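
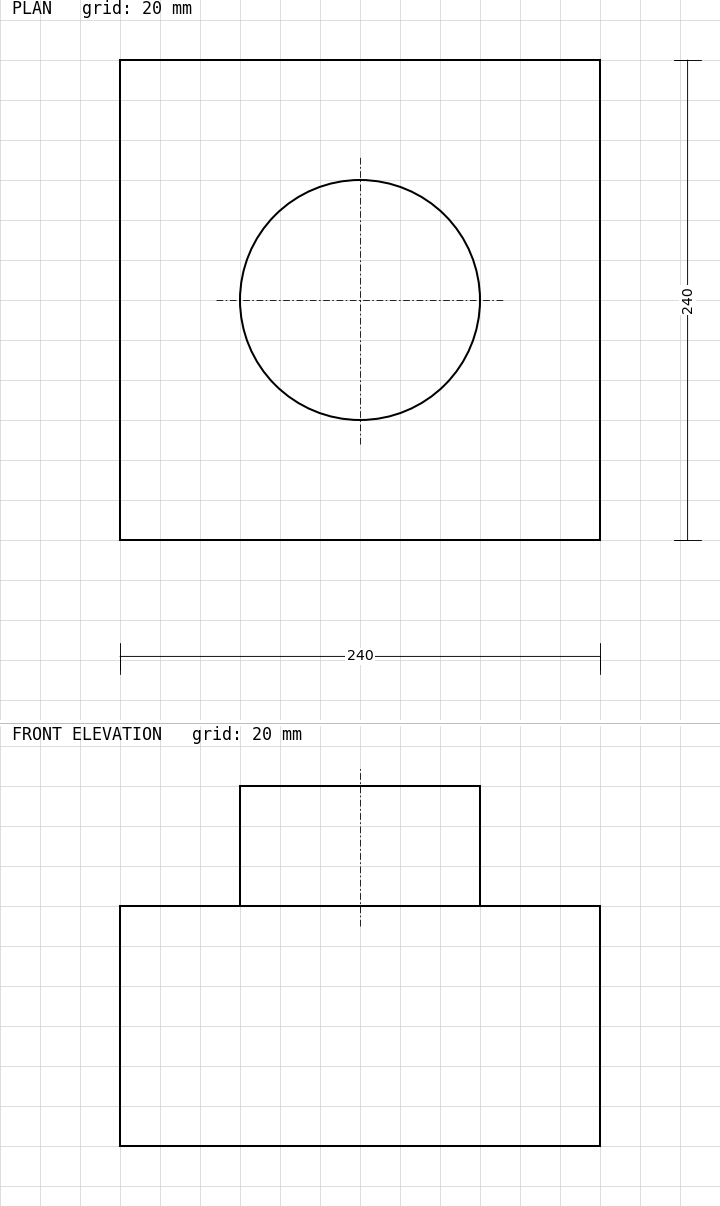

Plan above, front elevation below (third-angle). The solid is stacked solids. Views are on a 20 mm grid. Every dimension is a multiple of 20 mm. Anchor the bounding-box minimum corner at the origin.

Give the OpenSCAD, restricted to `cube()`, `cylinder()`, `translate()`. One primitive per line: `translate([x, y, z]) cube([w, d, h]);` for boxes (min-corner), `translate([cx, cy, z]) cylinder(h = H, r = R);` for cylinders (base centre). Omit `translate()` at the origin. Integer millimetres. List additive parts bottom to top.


cube([240, 240, 120]);
translate([120, 120, 120]) cylinder(h = 60, r = 60);


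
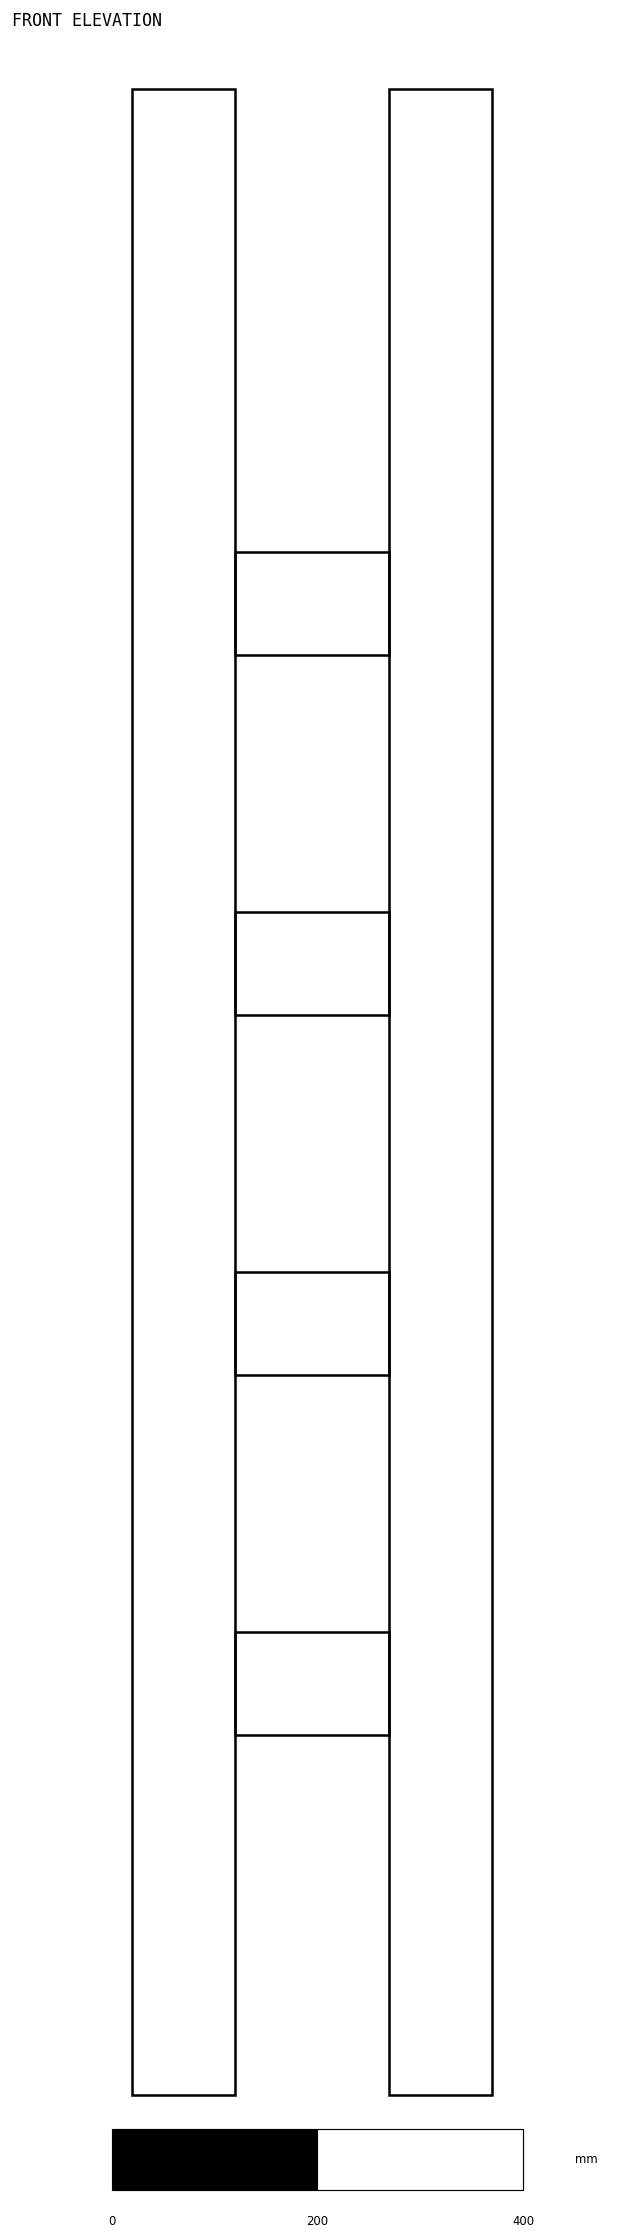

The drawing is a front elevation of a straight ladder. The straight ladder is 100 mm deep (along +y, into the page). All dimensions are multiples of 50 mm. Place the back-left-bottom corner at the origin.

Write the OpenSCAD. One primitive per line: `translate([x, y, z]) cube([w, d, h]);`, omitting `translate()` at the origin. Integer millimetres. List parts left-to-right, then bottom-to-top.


cube([100, 100, 1950]);
translate([100, 0, 350]) cube([150, 100, 100]);
translate([100, 0, 700]) cube([150, 100, 100]);
translate([100, 0, 1050]) cube([150, 100, 100]);
translate([100, 0, 1400]) cube([150, 100, 100]);
translate([250, 0, 0]) cube([100, 100, 1950]);


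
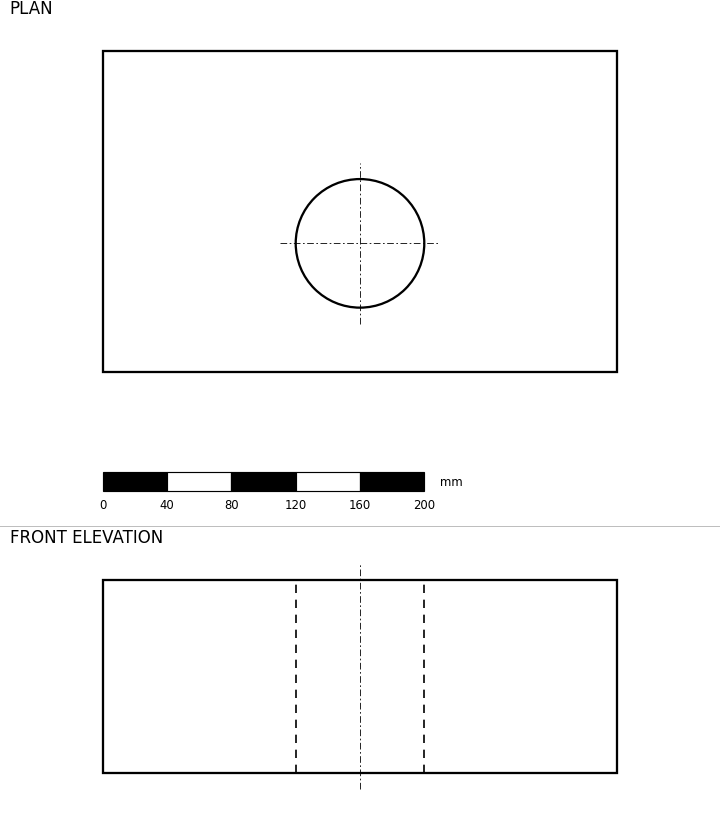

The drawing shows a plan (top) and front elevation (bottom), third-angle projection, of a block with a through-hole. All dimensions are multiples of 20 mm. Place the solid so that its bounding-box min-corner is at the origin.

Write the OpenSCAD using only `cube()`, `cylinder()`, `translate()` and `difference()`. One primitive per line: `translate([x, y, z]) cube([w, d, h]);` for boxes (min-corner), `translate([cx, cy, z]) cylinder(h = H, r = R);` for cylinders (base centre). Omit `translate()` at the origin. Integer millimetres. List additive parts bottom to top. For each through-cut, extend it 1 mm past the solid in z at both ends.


difference() {
  cube([320, 200, 120]);
  translate([160, 80, -1]) cylinder(h = 122, r = 40);
}


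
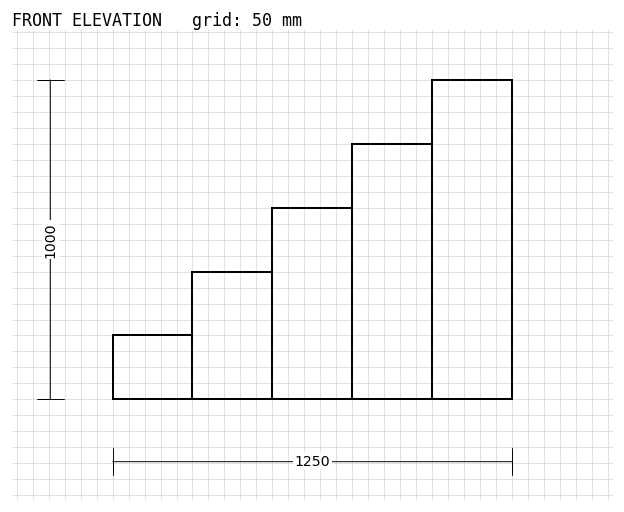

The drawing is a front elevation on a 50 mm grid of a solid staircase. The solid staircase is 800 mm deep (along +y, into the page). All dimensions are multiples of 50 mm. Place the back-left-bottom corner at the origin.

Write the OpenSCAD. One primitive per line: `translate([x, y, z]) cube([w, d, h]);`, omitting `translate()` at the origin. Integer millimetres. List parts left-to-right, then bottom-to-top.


cube([250, 800, 200]);
translate([250, 0, 0]) cube([250, 800, 400]);
translate([500, 0, 0]) cube([250, 800, 600]);
translate([750, 0, 0]) cube([250, 800, 800]);
translate([1000, 0, 0]) cube([250, 800, 1000]);


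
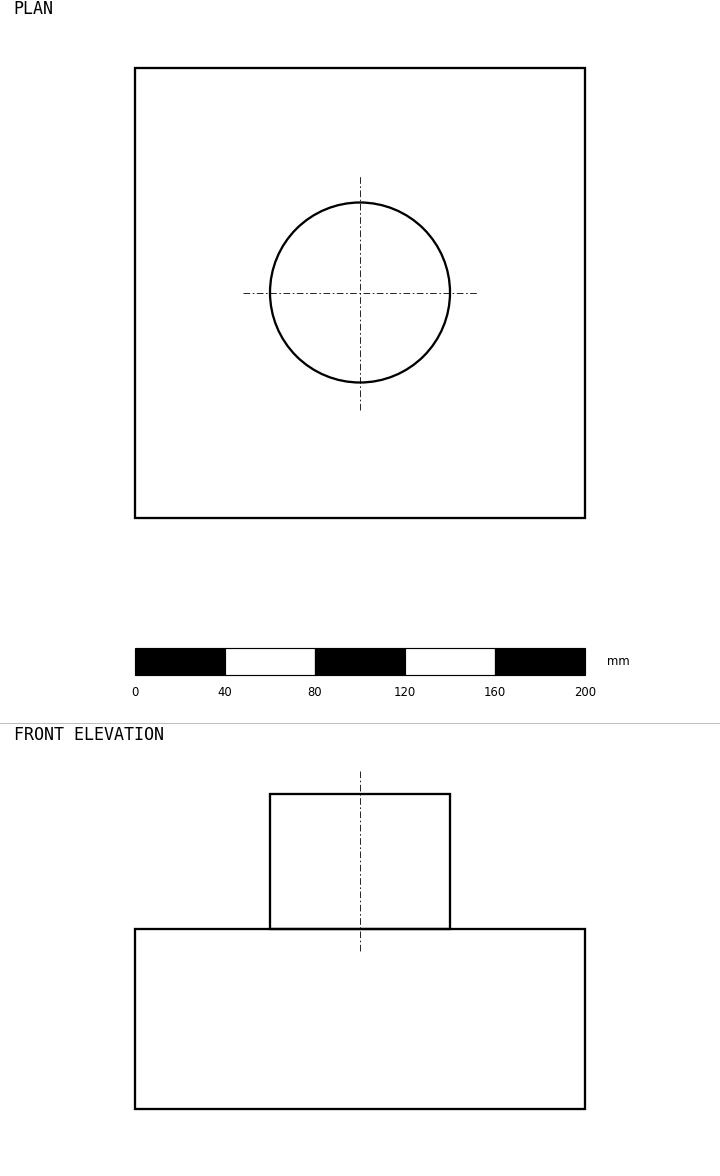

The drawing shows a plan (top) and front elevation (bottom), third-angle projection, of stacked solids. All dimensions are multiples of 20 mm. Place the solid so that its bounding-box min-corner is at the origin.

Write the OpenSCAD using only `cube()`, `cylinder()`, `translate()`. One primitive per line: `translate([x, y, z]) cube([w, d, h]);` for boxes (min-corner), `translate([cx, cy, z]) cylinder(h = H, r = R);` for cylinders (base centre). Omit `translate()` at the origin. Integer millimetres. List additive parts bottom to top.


cube([200, 200, 80]);
translate([100, 100, 80]) cylinder(h = 60, r = 40);


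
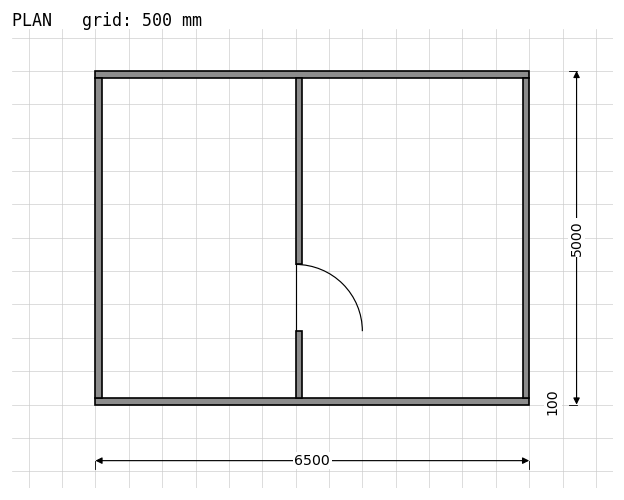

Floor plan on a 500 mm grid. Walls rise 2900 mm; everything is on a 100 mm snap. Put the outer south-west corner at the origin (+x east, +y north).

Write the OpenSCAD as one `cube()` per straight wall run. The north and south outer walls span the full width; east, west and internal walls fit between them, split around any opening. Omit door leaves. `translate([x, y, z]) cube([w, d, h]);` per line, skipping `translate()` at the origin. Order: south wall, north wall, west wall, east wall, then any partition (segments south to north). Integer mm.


cube([6500, 100, 2900]);
translate([0, 4900, 0]) cube([6500, 100, 2900]);
translate([0, 100, 0]) cube([100, 4800, 2900]);
translate([6400, 100, 0]) cube([100, 4800, 2900]);
translate([3000, 100, 0]) cube([100, 1000, 2900]);
translate([3000, 2100, 0]) cube([100, 2800, 2900]);


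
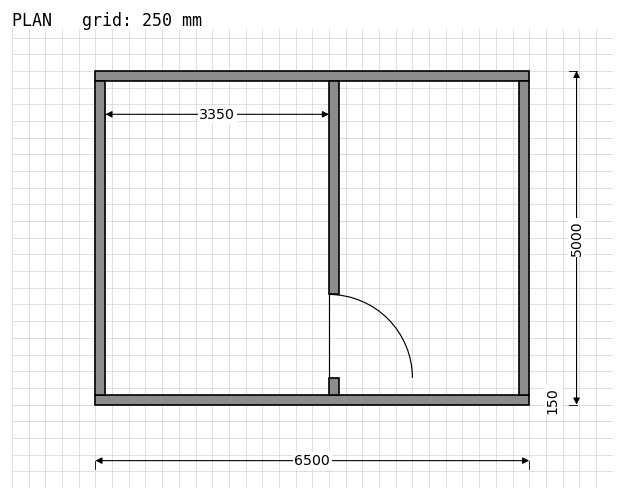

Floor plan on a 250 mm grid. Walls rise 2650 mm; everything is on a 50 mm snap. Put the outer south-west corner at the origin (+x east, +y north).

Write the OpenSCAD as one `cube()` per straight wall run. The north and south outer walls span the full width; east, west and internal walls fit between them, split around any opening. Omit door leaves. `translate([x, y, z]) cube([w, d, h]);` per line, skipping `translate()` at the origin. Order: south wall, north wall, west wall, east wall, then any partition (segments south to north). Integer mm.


cube([6500, 150, 2650]);
translate([0, 4850, 0]) cube([6500, 150, 2650]);
translate([0, 150, 0]) cube([150, 4700, 2650]);
translate([6350, 150, 0]) cube([150, 4700, 2650]);
translate([3500, 150, 0]) cube([150, 250, 2650]);
translate([3500, 1650, 0]) cube([150, 3200, 2650]);


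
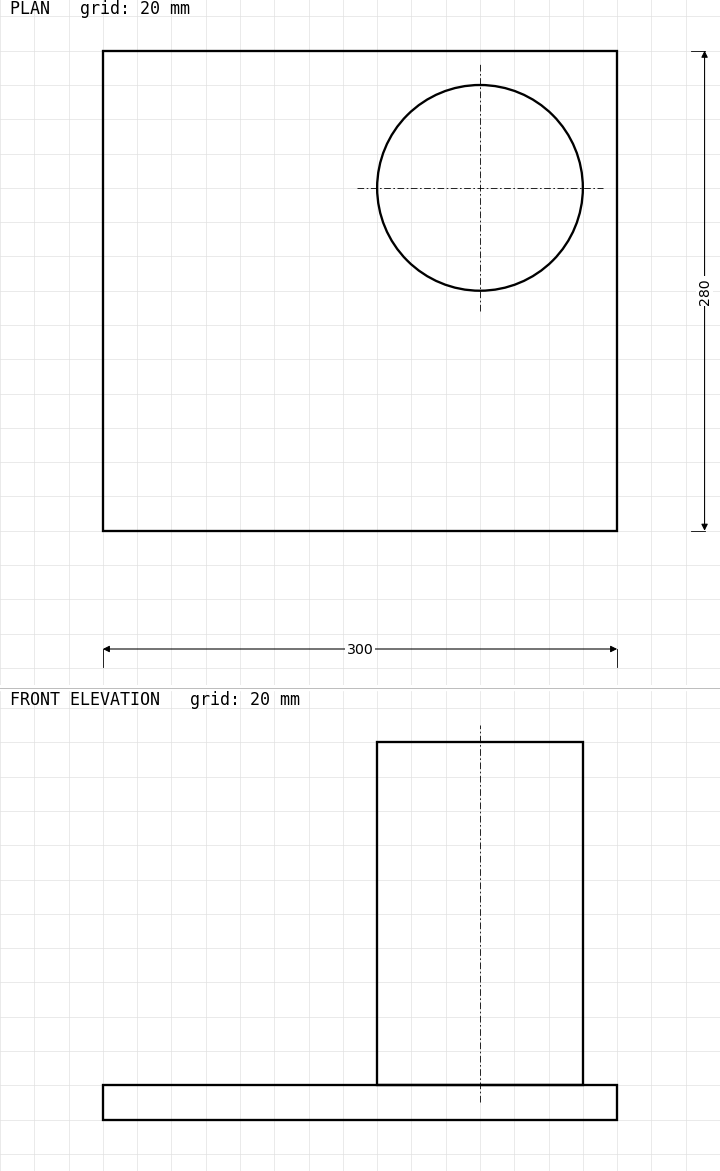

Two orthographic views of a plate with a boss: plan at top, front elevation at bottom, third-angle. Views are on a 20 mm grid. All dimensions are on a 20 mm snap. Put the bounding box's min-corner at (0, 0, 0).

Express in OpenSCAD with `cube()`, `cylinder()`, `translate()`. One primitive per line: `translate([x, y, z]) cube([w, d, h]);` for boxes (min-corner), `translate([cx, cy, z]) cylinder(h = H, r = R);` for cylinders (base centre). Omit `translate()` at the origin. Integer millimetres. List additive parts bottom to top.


cube([300, 280, 20]);
translate([220, 200, 20]) cylinder(h = 200, r = 60);


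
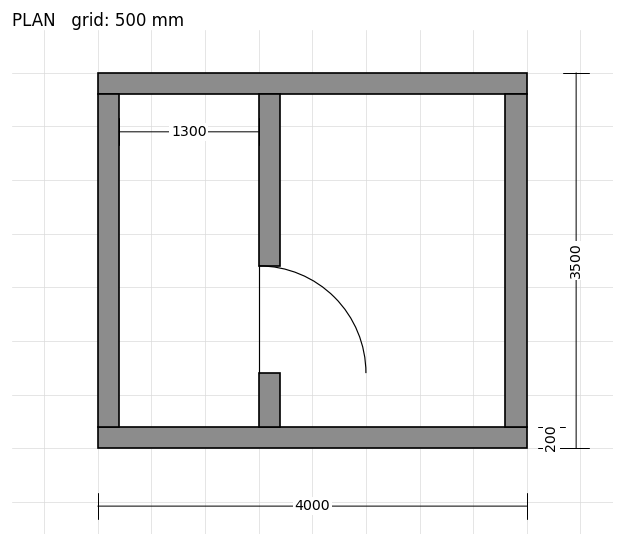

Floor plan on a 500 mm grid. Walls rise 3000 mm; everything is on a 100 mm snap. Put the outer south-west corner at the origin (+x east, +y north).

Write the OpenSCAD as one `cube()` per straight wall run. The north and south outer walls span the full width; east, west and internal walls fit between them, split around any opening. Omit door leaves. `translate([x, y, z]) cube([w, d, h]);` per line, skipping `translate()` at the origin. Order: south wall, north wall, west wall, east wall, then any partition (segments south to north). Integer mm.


cube([4000, 200, 3000]);
translate([0, 3300, 0]) cube([4000, 200, 3000]);
translate([0, 200, 0]) cube([200, 3100, 3000]);
translate([3800, 200, 0]) cube([200, 3100, 3000]);
translate([1500, 200, 0]) cube([200, 500, 3000]);
translate([1500, 1700, 0]) cube([200, 1600, 3000]);


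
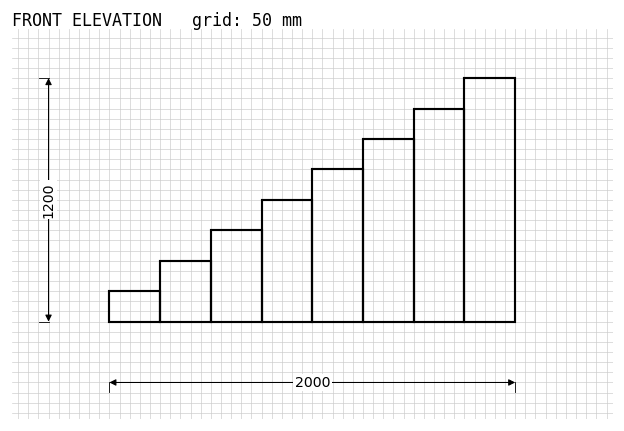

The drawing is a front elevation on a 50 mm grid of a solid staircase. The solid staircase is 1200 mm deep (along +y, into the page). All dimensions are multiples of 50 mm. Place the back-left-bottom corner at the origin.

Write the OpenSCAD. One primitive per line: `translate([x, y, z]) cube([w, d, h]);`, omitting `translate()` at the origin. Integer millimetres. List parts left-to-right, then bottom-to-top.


cube([250, 1200, 150]);
translate([250, 0, 0]) cube([250, 1200, 300]);
translate([500, 0, 0]) cube([250, 1200, 450]);
translate([750, 0, 0]) cube([250, 1200, 600]);
translate([1000, 0, 0]) cube([250, 1200, 750]);
translate([1250, 0, 0]) cube([250, 1200, 900]);
translate([1500, 0, 0]) cube([250, 1200, 1050]);
translate([1750, 0, 0]) cube([250, 1200, 1200]);


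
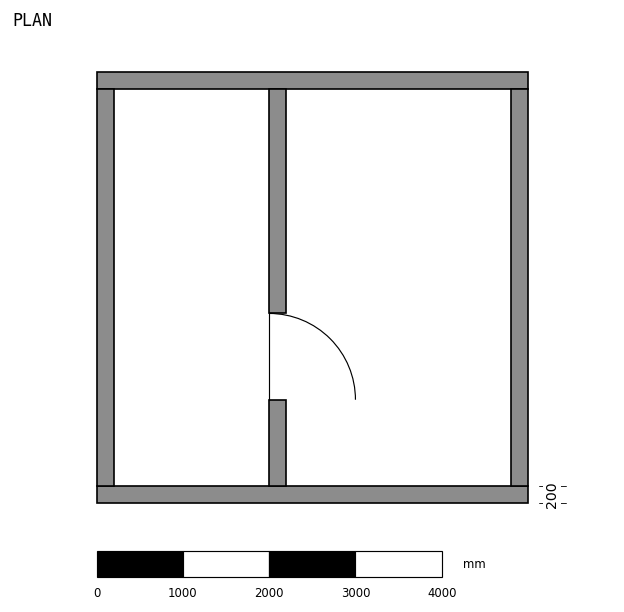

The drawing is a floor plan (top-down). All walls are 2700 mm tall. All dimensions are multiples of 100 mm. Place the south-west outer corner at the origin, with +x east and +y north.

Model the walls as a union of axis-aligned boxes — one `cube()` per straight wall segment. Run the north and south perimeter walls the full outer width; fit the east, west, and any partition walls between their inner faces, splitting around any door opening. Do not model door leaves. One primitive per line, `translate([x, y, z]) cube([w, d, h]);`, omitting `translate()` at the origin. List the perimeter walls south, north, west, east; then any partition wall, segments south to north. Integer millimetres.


cube([5000, 200, 2700]);
translate([0, 4800, 0]) cube([5000, 200, 2700]);
translate([0, 200, 0]) cube([200, 4600, 2700]);
translate([4800, 200, 0]) cube([200, 4600, 2700]);
translate([2000, 200, 0]) cube([200, 1000, 2700]);
translate([2000, 2200, 0]) cube([200, 2600, 2700]);


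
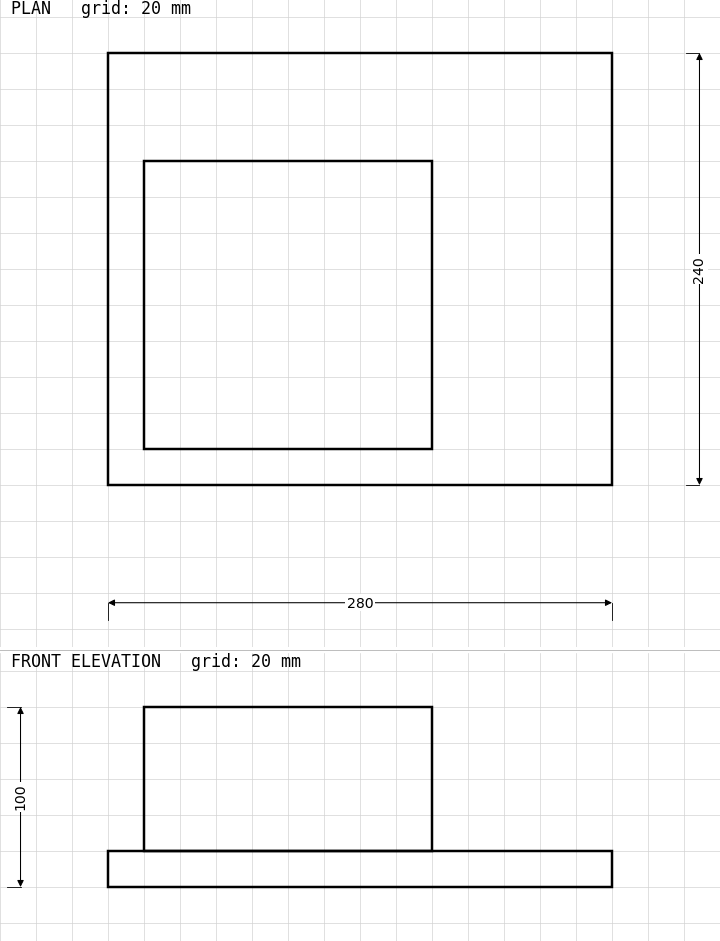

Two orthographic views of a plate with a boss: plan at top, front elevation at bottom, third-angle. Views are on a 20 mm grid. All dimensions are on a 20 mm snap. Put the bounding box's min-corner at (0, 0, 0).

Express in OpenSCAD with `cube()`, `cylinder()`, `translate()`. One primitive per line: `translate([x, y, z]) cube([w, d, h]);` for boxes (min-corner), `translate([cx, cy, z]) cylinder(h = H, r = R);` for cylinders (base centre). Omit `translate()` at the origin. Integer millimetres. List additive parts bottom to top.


cube([280, 240, 20]);
translate([20, 20, 20]) cube([160, 160, 80]);


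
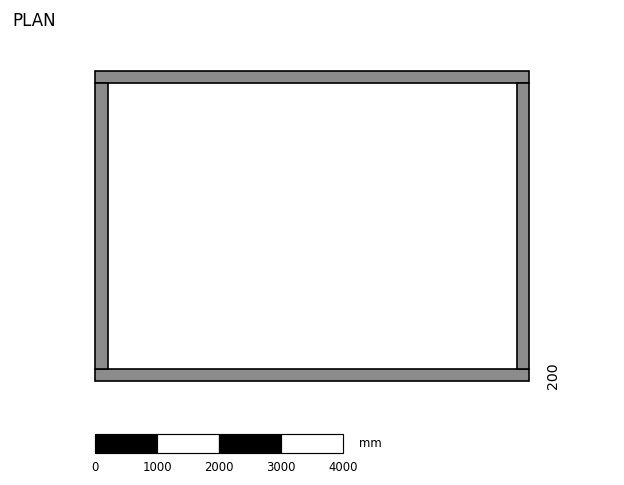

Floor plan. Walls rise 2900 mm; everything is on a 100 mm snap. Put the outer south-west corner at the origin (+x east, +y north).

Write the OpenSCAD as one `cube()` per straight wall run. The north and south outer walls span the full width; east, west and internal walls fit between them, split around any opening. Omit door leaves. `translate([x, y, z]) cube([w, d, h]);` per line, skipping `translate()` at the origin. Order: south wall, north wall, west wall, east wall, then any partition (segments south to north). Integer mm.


cube([7000, 200, 2900]);
translate([0, 4800, 0]) cube([7000, 200, 2900]);
translate([0, 200, 0]) cube([200, 4600, 2900]);
translate([6800, 200, 0]) cube([200, 4600, 2900]);


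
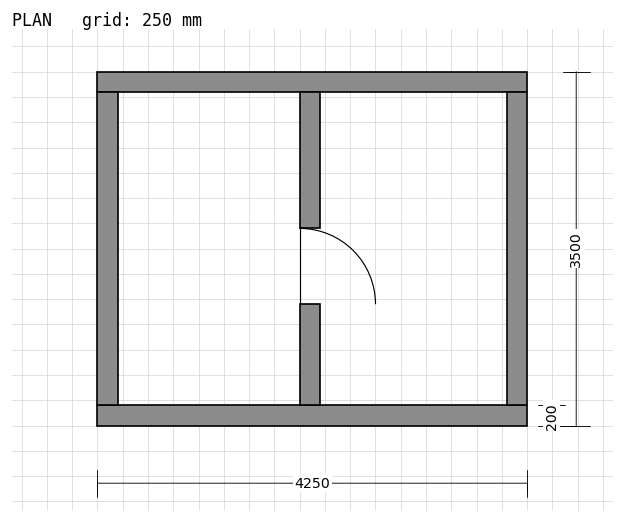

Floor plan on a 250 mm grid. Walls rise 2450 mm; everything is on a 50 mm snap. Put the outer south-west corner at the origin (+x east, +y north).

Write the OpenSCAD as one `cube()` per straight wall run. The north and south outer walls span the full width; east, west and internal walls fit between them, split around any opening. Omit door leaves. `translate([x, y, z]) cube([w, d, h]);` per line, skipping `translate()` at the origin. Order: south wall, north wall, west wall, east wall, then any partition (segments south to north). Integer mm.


cube([4250, 200, 2450]);
translate([0, 3300, 0]) cube([4250, 200, 2450]);
translate([0, 200, 0]) cube([200, 3100, 2450]);
translate([4050, 200, 0]) cube([200, 3100, 2450]);
translate([2000, 200, 0]) cube([200, 1000, 2450]);
translate([2000, 1950, 0]) cube([200, 1350, 2450]);


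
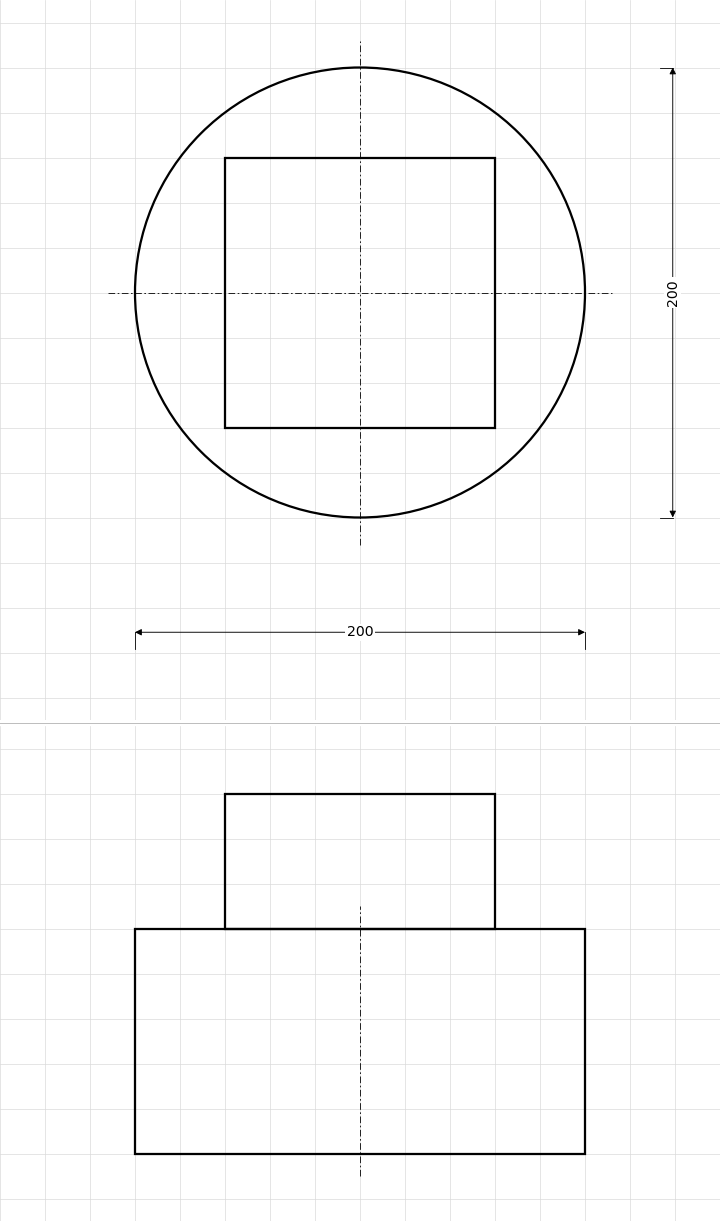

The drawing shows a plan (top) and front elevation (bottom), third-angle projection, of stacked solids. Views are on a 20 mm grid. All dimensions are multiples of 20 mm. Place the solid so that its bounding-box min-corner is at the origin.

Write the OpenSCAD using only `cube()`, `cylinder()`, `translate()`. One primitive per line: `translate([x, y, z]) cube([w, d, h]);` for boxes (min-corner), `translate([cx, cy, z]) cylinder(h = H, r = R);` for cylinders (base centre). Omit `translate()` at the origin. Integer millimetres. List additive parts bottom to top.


translate([100, 100, 0]) cylinder(h = 100, r = 100);
translate([40, 40, 100]) cube([120, 120, 60]);


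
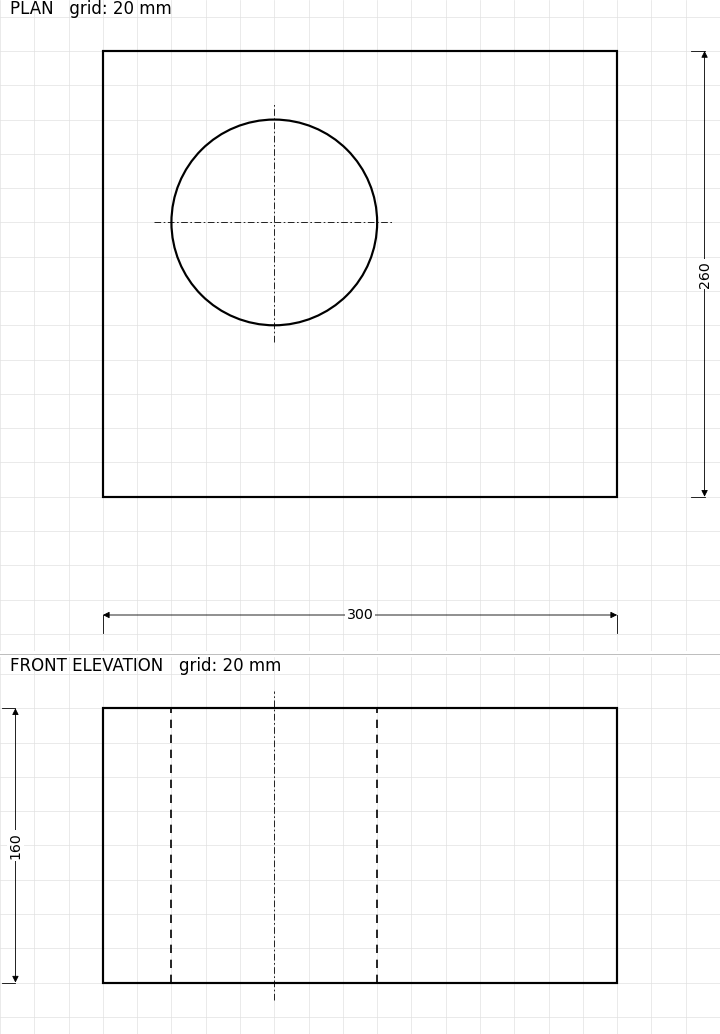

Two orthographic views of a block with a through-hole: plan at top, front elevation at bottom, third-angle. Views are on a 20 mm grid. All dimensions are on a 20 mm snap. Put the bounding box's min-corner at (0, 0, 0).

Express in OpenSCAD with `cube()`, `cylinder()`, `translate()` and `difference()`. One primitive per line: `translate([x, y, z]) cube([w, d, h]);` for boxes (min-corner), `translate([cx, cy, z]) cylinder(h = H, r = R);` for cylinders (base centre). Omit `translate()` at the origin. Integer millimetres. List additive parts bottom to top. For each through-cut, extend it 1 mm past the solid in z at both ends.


difference() {
  cube([300, 260, 160]);
  translate([100, 160, -1]) cylinder(h = 162, r = 60);
}


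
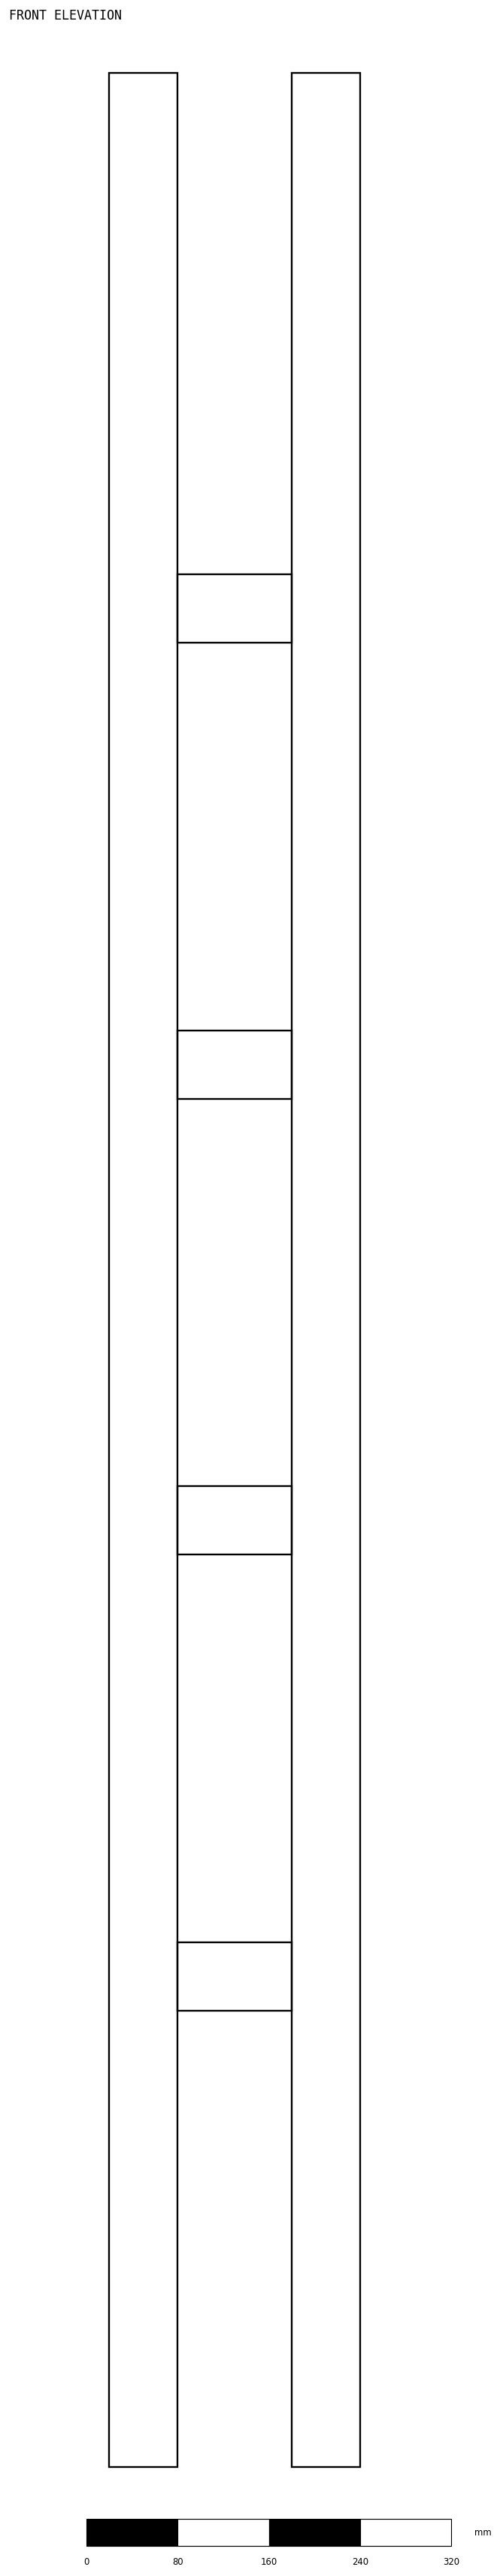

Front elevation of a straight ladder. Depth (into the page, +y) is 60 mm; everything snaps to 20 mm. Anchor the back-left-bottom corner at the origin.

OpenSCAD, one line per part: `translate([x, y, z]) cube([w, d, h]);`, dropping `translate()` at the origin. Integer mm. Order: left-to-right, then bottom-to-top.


cube([60, 60, 2100]);
translate([60, 0, 400]) cube([100, 60, 60]);
translate([60, 0, 800]) cube([100, 60, 60]);
translate([60, 0, 1200]) cube([100, 60, 60]);
translate([60, 0, 1600]) cube([100, 60, 60]);
translate([160, 0, 0]) cube([60, 60, 2100]);


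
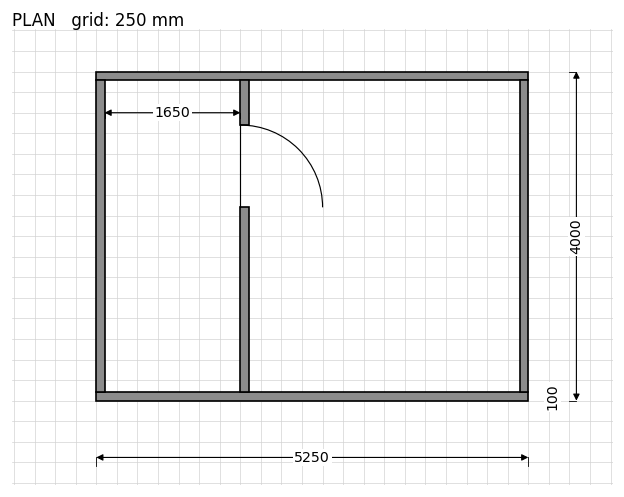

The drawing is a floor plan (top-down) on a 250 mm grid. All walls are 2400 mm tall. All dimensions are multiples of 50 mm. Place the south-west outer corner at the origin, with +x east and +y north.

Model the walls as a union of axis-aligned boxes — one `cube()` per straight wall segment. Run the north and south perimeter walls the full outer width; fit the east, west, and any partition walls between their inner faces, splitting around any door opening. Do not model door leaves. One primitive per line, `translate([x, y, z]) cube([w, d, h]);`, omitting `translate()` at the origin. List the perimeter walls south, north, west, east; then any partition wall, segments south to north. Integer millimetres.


cube([5250, 100, 2400]);
translate([0, 3900, 0]) cube([5250, 100, 2400]);
translate([0, 100, 0]) cube([100, 3800, 2400]);
translate([5150, 100, 0]) cube([100, 3800, 2400]);
translate([1750, 100, 0]) cube([100, 2250, 2400]);
translate([1750, 3350, 0]) cube([100, 550, 2400]);


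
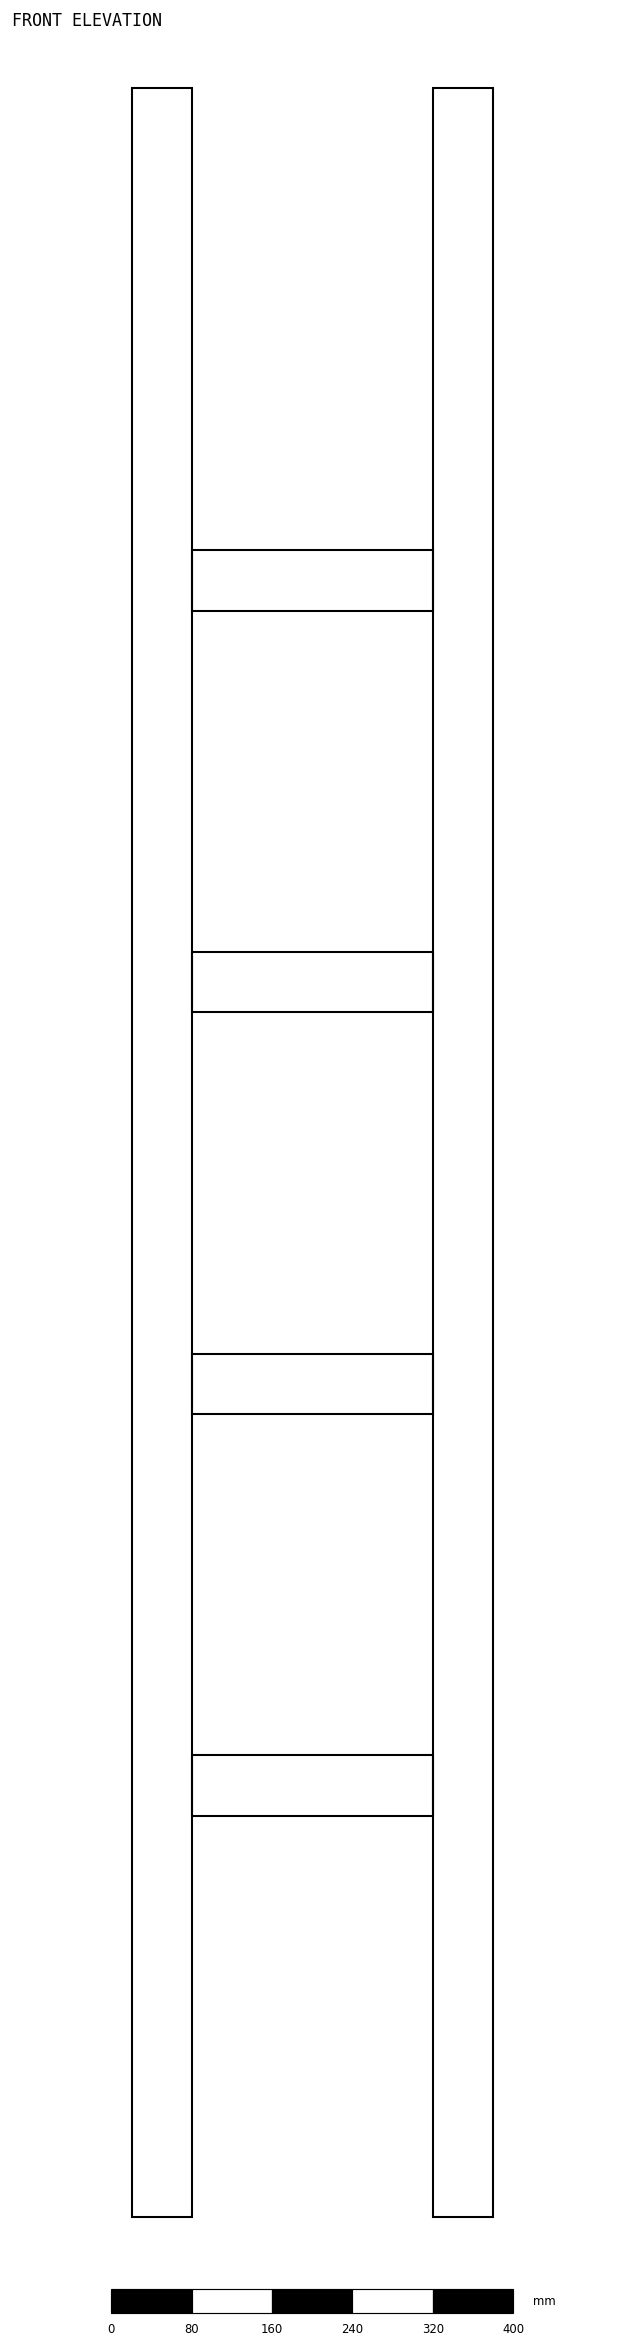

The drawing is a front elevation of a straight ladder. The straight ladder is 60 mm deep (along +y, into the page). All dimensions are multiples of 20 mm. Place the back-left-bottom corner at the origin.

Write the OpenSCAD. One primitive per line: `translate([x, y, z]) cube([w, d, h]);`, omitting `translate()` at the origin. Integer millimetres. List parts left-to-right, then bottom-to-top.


cube([60, 60, 2120]);
translate([60, 0, 400]) cube([240, 60, 60]);
translate([60, 0, 800]) cube([240, 60, 60]);
translate([60, 0, 1200]) cube([240, 60, 60]);
translate([60, 0, 1600]) cube([240, 60, 60]);
translate([300, 0, 0]) cube([60, 60, 2120]);


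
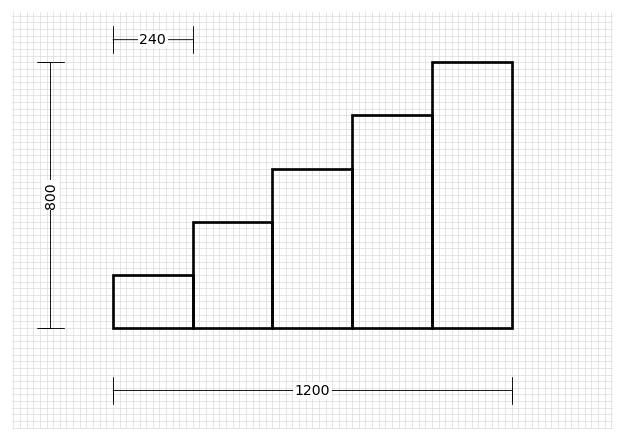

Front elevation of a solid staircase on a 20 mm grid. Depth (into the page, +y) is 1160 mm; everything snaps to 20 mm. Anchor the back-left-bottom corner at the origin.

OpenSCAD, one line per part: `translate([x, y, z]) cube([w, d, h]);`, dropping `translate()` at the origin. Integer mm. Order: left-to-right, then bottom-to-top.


cube([240, 1160, 160]);
translate([240, 0, 0]) cube([240, 1160, 320]);
translate([480, 0, 0]) cube([240, 1160, 480]);
translate([720, 0, 0]) cube([240, 1160, 640]);
translate([960, 0, 0]) cube([240, 1160, 800]);


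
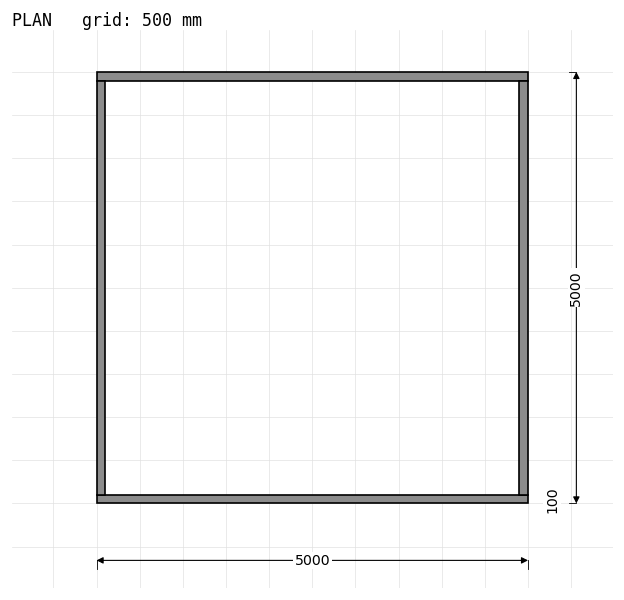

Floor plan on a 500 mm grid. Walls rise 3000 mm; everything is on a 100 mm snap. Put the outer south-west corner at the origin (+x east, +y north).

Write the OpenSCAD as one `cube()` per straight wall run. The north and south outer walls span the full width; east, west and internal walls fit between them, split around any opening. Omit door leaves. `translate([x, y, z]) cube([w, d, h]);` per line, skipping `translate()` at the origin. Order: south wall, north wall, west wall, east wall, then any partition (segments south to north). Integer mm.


cube([5000, 100, 3000]);
translate([0, 4900, 0]) cube([5000, 100, 3000]);
translate([0, 100, 0]) cube([100, 4800, 3000]);
translate([4900, 100, 0]) cube([100, 4800, 3000]);


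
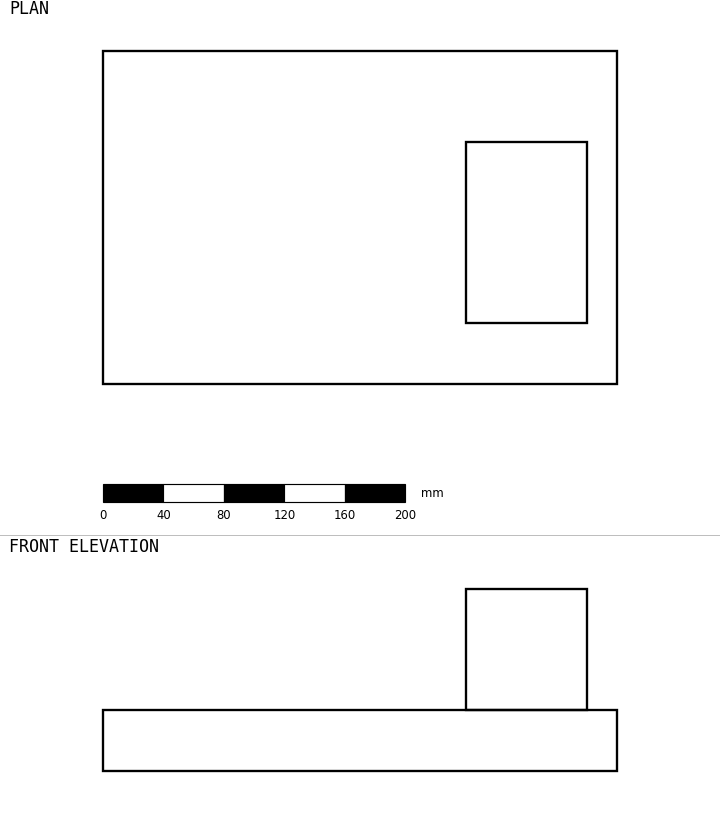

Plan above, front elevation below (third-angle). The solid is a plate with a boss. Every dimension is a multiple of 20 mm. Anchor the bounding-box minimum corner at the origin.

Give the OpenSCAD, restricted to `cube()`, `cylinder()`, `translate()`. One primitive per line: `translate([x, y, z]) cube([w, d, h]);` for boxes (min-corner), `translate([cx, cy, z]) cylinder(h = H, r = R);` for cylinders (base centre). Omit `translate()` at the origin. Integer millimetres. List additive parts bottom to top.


cube([340, 220, 40]);
translate([240, 40, 40]) cube([80, 120, 80]);


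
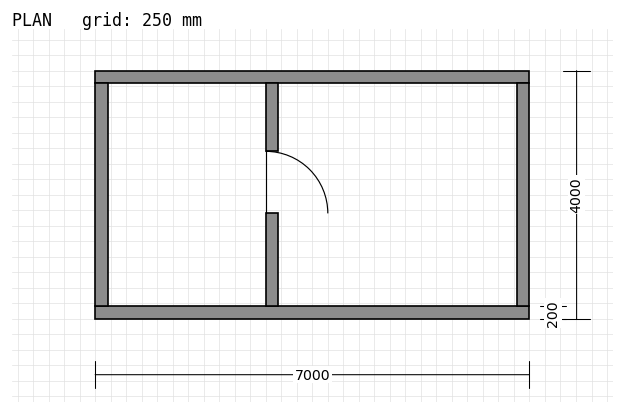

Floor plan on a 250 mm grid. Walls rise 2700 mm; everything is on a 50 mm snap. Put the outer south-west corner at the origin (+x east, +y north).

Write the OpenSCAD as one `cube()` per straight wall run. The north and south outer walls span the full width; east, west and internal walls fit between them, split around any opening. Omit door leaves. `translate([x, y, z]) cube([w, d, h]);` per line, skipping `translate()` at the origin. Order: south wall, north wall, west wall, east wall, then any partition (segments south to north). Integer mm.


cube([7000, 200, 2700]);
translate([0, 3800, 0]) cube([7000, 200, 2700]);
translate([0, 200, 0]) cube([200, 3600, 2700]);
translate([6800, 200, 0]) cube([200, 3600, 2700]);
translate([2750, 200, 0]) cube([200, 1500, 2700]);
translate([2750, 2700, 0]) cube([200, 1100, 2700]);


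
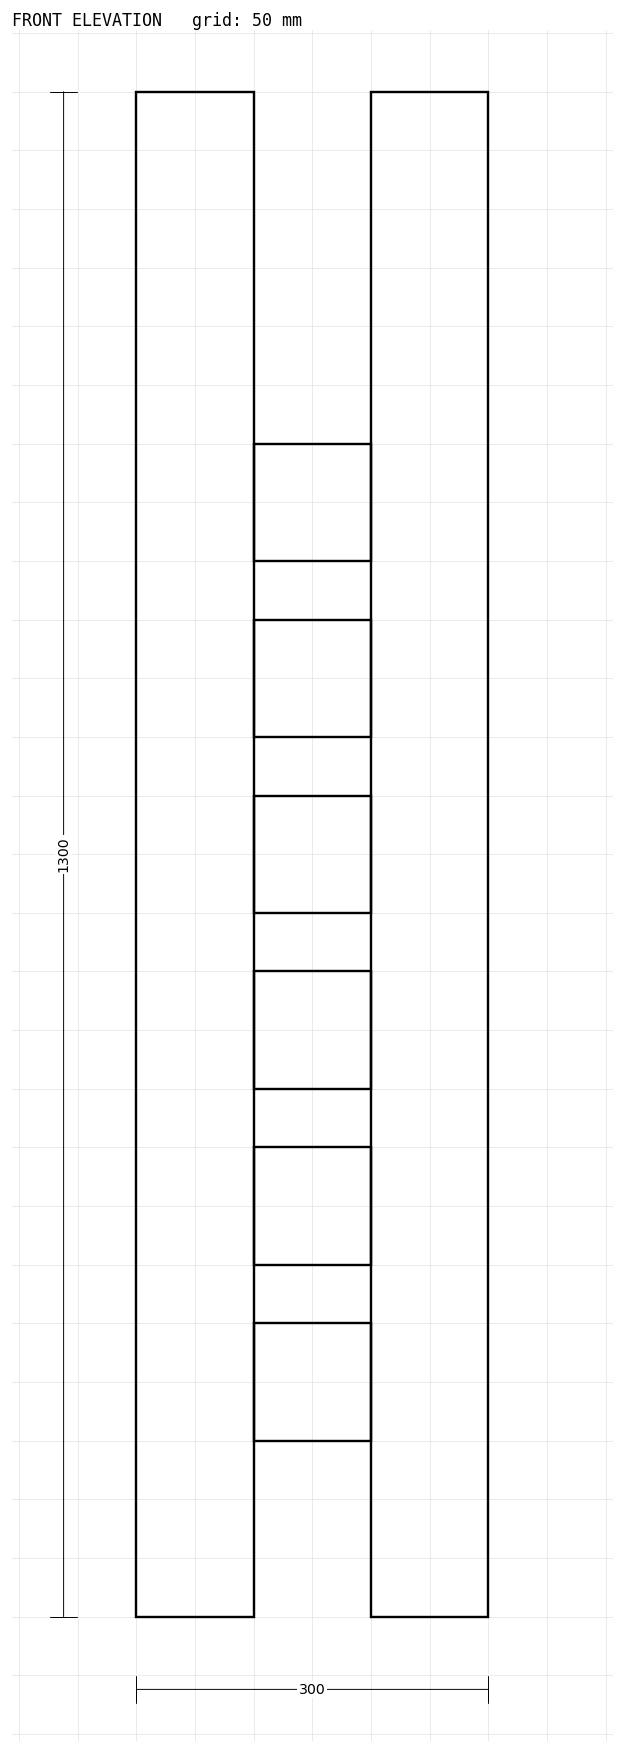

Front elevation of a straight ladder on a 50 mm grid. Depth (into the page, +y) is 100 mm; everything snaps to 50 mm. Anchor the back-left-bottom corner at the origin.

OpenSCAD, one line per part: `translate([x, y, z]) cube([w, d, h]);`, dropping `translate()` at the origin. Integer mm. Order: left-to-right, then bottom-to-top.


cube([100, 100, 1300]);
translate([100, 0, 150]) cube([100, 100, 100]);
translate([100, 0, 300]) cube([100, 100, 100]);
translate([100, 0, 450]) cube([100, 100, 100]);
translate([100, 0, 600]) cube([100, 100, 100]);
translate([100, 0, 750]) cube([100, 100, 100]);
translate([100, 0, 900]) cube([100, 100, 100]);
translate([200, 0, 0]) cube([100, 100, 1300]);


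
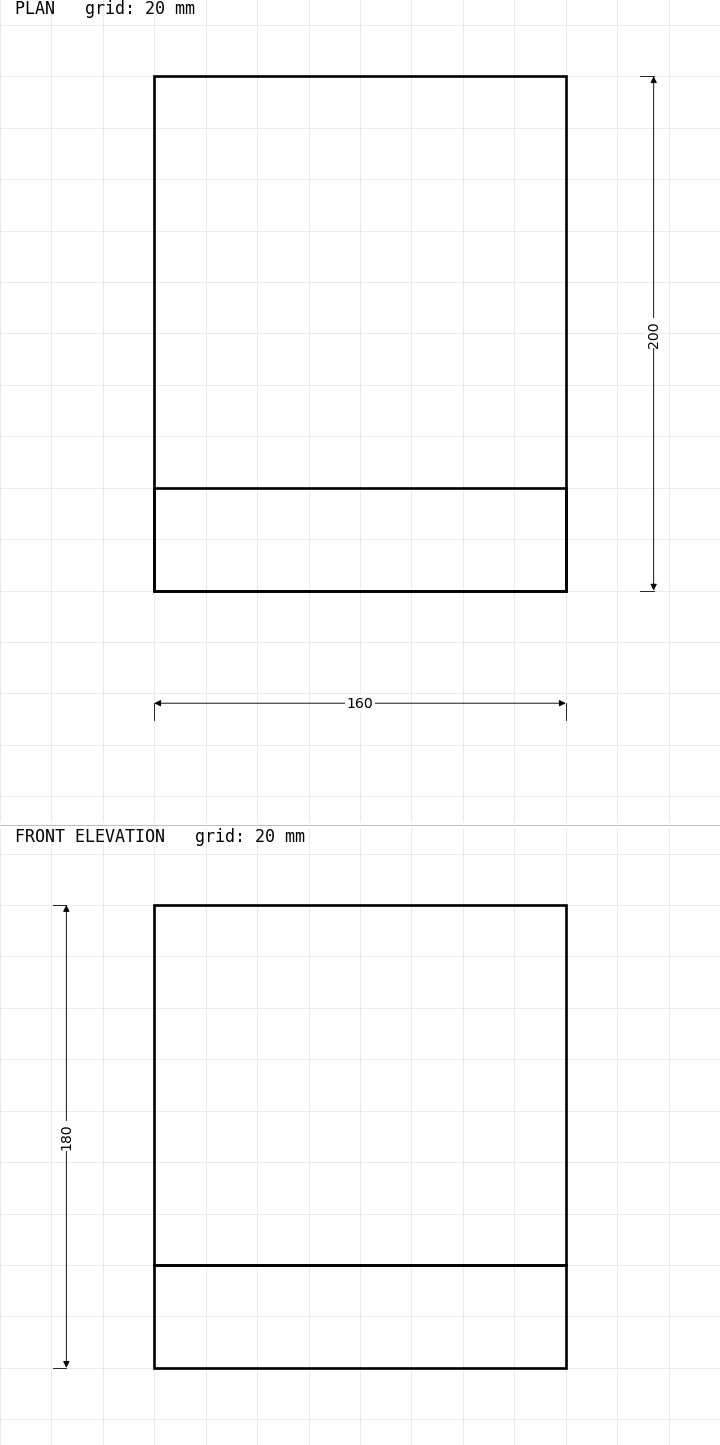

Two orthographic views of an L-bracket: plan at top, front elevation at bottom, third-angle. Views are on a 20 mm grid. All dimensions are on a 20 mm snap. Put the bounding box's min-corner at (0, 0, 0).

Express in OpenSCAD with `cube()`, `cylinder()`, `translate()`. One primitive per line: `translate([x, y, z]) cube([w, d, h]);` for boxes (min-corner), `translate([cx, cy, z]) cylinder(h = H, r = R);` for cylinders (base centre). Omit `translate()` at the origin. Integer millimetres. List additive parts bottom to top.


cube([160, 200, 40]);
translate([0, 0, 40]) cube([160, 40, 140]);


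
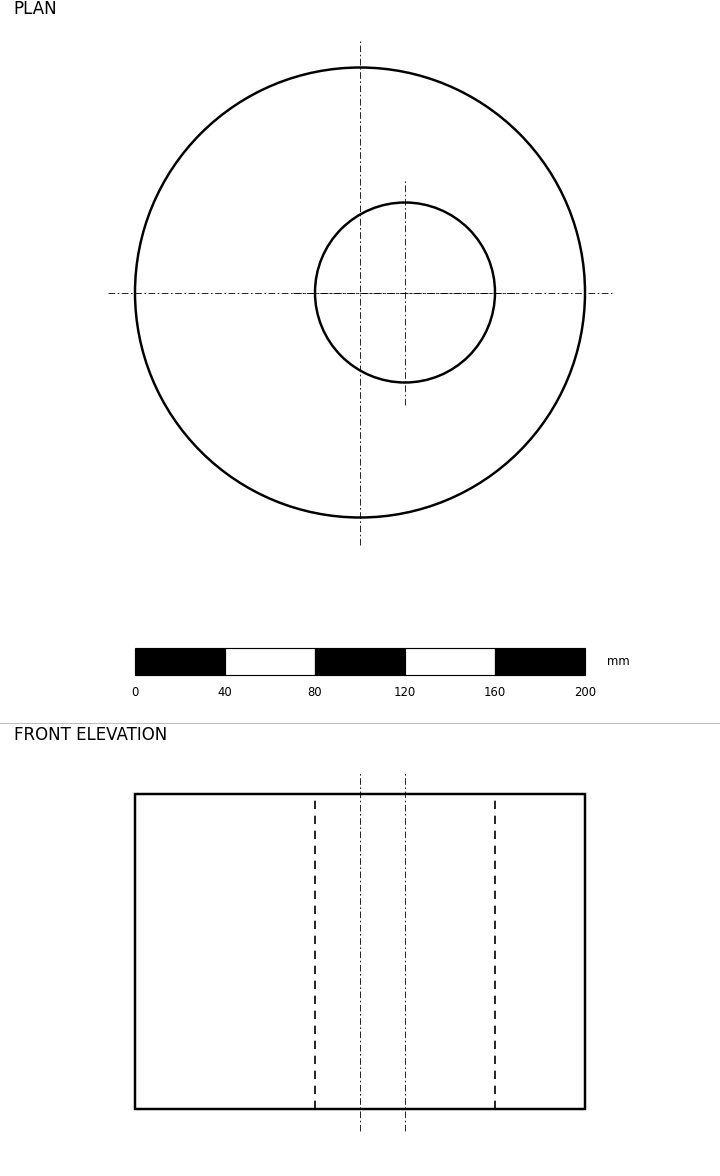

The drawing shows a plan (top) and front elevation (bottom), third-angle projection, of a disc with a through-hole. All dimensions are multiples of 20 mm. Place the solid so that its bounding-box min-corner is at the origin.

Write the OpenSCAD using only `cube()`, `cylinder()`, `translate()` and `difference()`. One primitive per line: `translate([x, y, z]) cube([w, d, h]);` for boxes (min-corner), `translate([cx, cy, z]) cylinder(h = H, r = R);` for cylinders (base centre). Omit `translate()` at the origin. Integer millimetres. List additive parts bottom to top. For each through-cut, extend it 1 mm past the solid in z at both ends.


difference() {
  translate([100, 100, 0]) cylinder(h = 140, r = 100);
  translate([120, 100, -1]) cylinder(h = 142, r = 40);
}


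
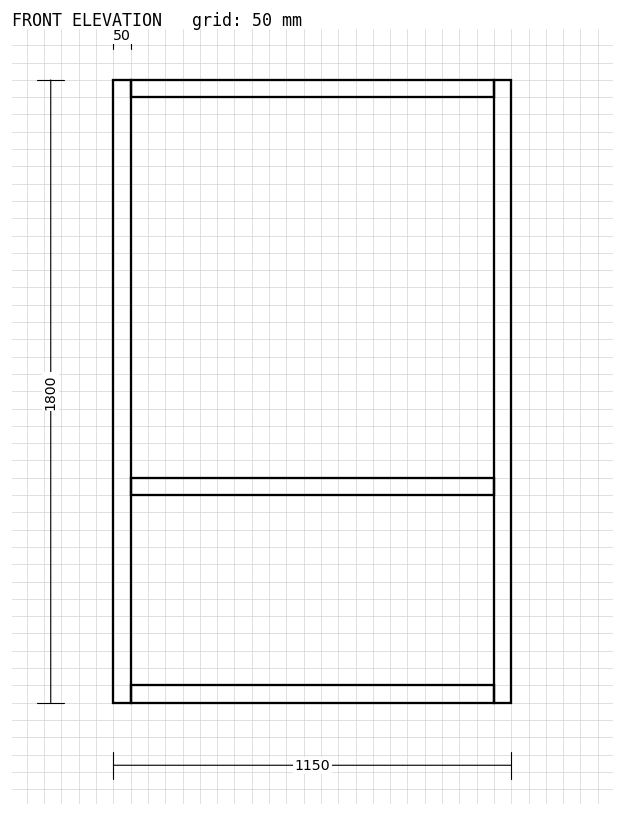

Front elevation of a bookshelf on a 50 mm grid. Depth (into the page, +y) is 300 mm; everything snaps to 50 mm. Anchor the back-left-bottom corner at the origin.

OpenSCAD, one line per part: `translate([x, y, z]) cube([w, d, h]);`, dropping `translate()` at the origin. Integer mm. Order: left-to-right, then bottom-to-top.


cube([50, 300, 1800]);
translate([50, 0, 0]) cube([1050, 300, 50]);
translate([50, 0, 600]) cube([1050, 300, 50]);
translate([50, 0, 1750]) cube([1050, 300, 50]);
translate([1100, 0, 0]) cube([50, 300, 1800]);


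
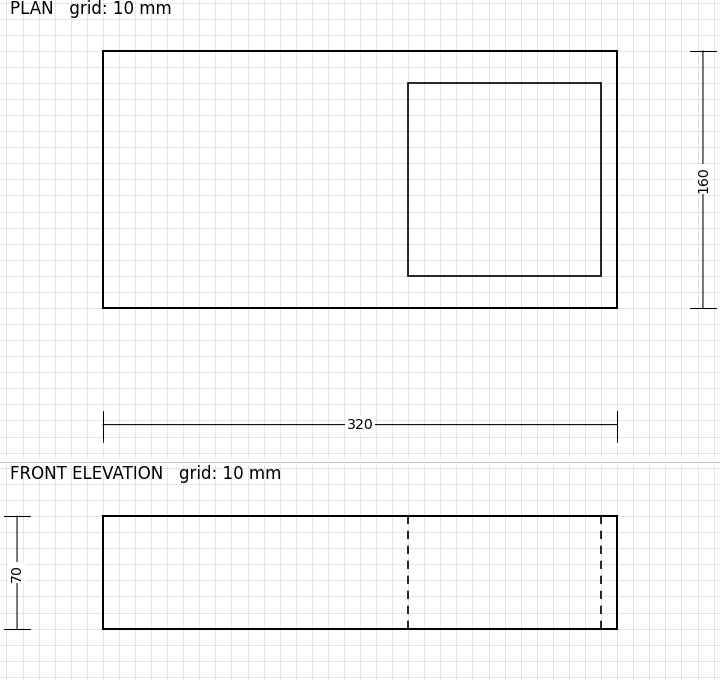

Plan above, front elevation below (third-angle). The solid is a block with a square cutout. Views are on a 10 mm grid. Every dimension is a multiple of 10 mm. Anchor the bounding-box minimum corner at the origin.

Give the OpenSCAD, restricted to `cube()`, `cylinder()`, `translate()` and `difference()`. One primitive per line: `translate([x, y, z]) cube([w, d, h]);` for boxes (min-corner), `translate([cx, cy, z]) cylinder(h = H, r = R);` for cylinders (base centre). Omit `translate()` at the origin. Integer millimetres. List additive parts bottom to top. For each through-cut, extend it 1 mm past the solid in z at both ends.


difference() {
  cube([320, 160, 70]);
  translate([190, 20, -1]) cube([120, 120, 72]);
}


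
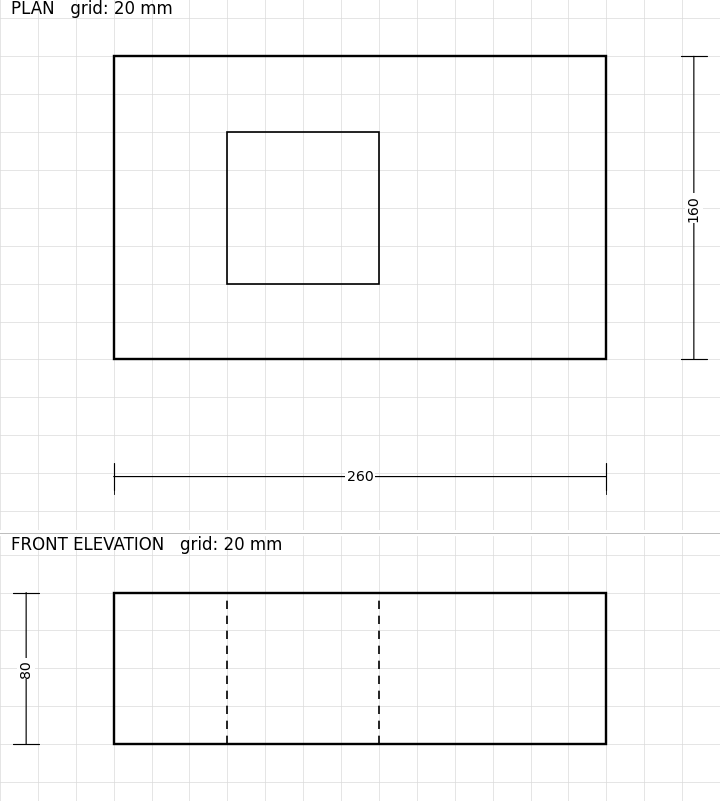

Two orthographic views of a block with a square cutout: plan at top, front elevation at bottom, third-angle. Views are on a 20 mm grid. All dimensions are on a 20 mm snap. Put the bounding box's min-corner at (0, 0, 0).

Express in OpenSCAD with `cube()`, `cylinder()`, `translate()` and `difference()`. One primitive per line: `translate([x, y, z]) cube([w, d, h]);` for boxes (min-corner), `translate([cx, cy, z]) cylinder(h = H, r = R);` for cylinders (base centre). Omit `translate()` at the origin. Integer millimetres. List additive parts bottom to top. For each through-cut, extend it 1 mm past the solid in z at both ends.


difference() {
  cube([260, 160, 80]);
  translate([60, 40, -1]) cube([80, 80, 82]);
}


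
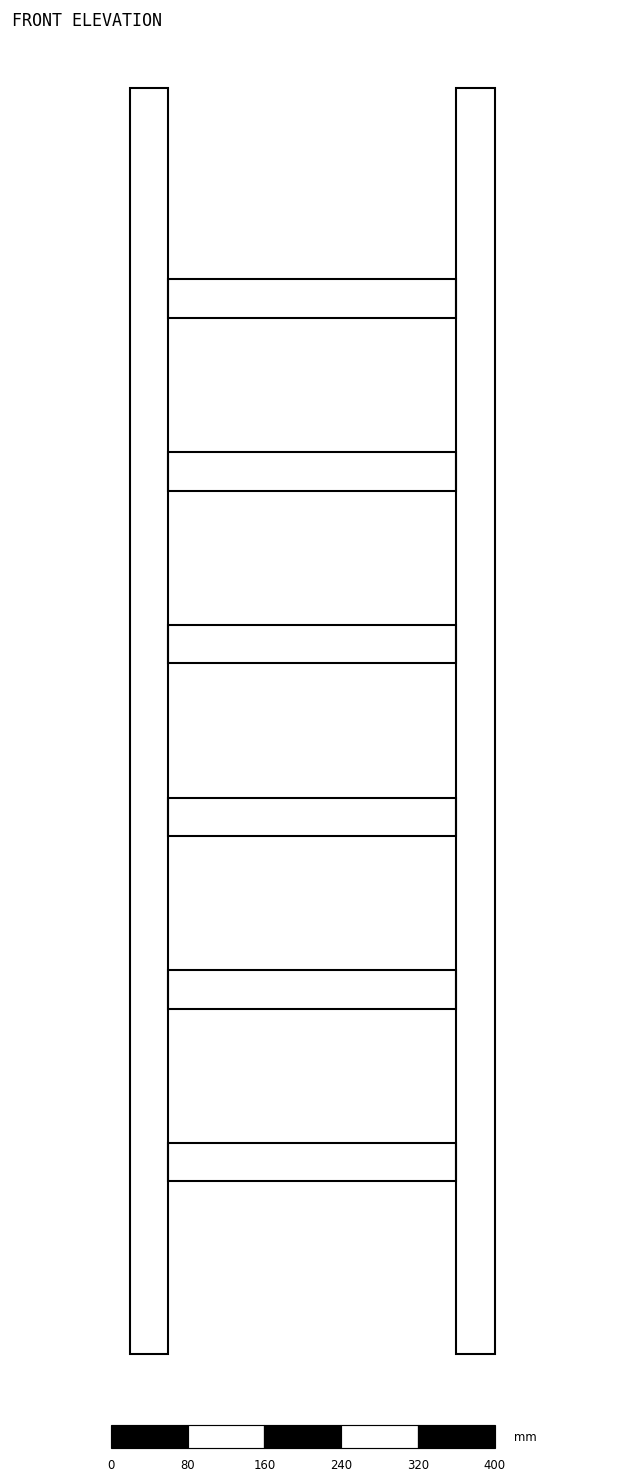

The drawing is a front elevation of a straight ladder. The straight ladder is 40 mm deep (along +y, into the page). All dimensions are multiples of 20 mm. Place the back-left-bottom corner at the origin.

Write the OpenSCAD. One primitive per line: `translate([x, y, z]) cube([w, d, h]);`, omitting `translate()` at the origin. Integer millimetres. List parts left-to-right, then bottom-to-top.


cube([40, 40, 1320]);
translate([40, 0, 180]) cube([300, 40, 40]);
translate([40, 0, 360]) cube([300, 40, 40]);
translate([40, 0, 540]) cube([300, 40, 40]);
translate([40, 0, 720]) cube([300, 40, 40]);
translate([40, 0, 900]) cube([300, 40, 40]);
translate([40, 0, 1080]) cube([300, 40, 40]);
translate([340, 0, 0]) cube([40, 40, 1320]);


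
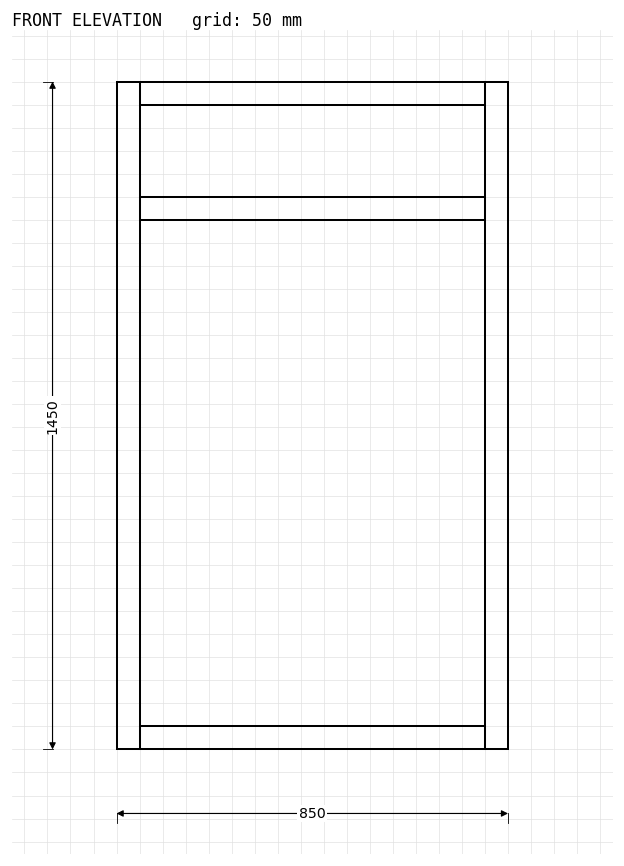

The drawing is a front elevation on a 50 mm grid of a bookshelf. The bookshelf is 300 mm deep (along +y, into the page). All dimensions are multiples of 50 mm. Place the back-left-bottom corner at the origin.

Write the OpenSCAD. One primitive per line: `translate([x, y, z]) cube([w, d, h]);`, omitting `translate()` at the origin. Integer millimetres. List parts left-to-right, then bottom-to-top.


cube([50, 300, 1450]);
translate([50, 0, 0]) cube([750, 300, 50]);
translate([50, 0, 1150]) cube([750, 300, 50]);
translate([50, 0, 1400]) cube([750, 300, 50]);
translate([800, 0, 0]) cube([50, 300, 1450]);


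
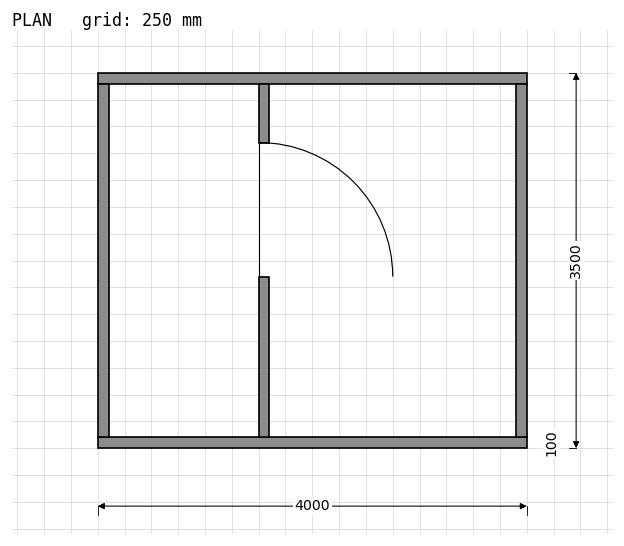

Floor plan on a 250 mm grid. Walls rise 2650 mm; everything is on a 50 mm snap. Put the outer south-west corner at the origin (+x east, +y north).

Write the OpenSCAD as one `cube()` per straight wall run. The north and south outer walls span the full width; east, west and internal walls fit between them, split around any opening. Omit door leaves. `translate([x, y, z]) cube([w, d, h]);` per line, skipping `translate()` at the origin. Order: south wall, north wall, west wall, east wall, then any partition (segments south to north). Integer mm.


cube([4000, 100, 2650]);
translate([0, 3400, 0]) cube([4000, 100, 2650]);
translate([0, 100, 0]) cube([100, 3300, 2650]);
translate([3900, 100, 0]) cube([100, 3300, 2650]);
translate([1500, 100, 0]) cube([100, 1500, 2650]);
translate([1500, 2850, 0]) cube([100, 550, 2650]);


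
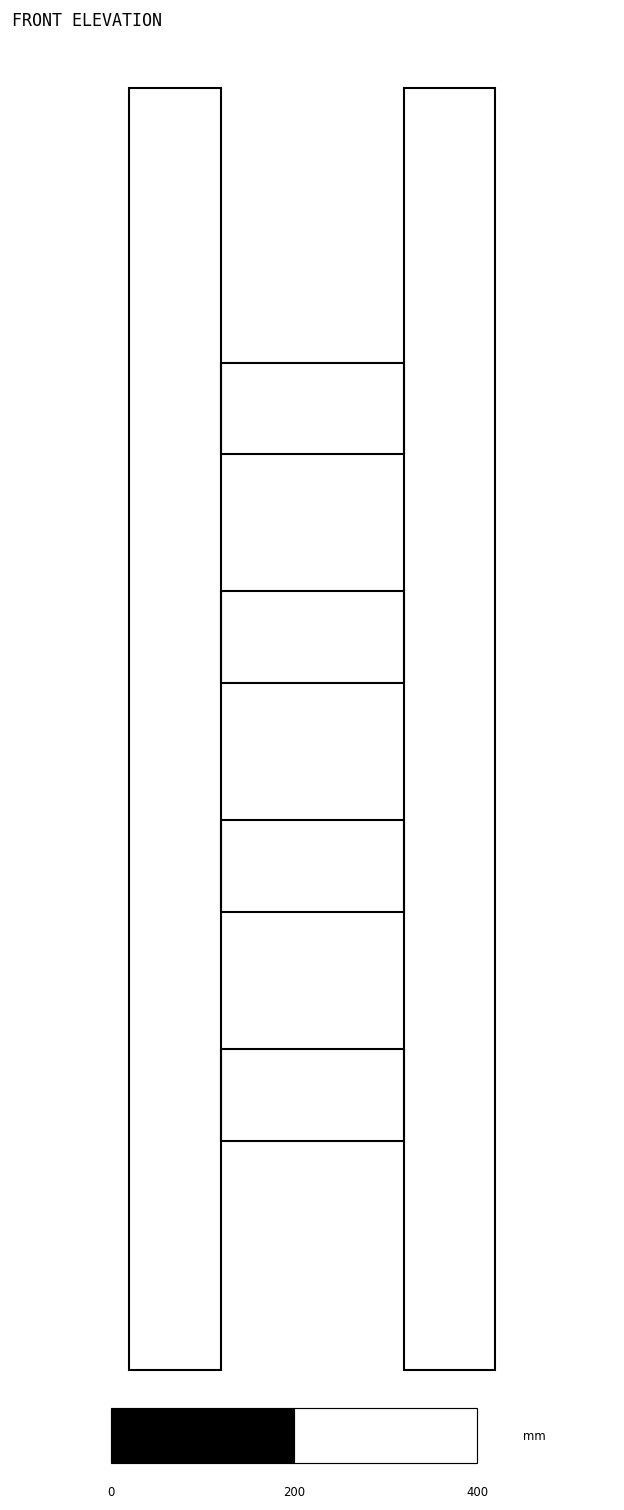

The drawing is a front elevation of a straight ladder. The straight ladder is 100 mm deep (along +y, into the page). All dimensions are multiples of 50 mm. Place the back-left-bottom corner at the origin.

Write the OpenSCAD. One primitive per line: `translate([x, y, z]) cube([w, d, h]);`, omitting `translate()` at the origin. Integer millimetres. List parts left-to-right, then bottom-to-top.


cube([100, 100, 1400]);
translate([100, 0, 250]) cube([200, 100, 100]);
translate([100, 0, 500]) cube([200, 100, 100]);
translate([100, 0, 750]) cube([200, 100, 100]);
translate([100, 0, 1000]) cube([200, 100, 100]);
translate([300, 0, 0]) cube([100, 100, 1400]);


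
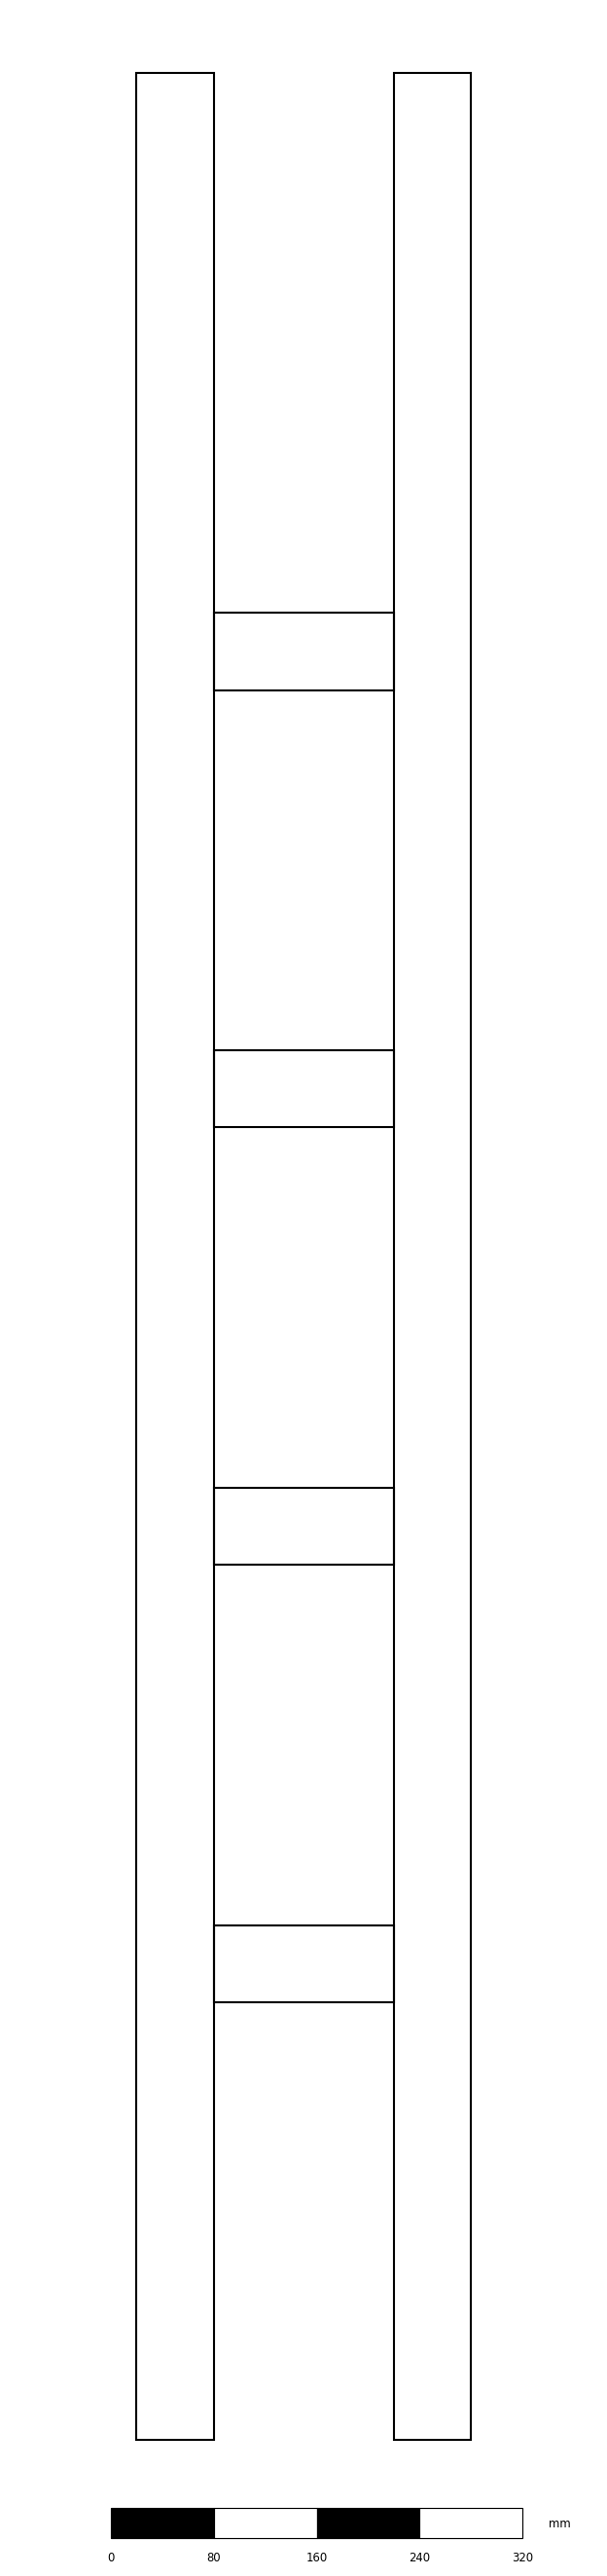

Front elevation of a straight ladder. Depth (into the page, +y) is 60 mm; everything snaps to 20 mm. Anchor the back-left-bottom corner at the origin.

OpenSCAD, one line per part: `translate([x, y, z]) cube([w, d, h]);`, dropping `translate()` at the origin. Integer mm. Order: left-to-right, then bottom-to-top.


cube([60, 60, 1840]);
translate([60, 0, 340]) cube([140, 60, 60]);
translate([60, 0, 680]) cube([140, 60, 60]);
translate([60, 0, 1020]) cube([140, 60, 60]);
translate([60, 0, 1360]) cube([140, 60, 60]);
translate([200, 0, 0]) cube([60, 60, 1840]);
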